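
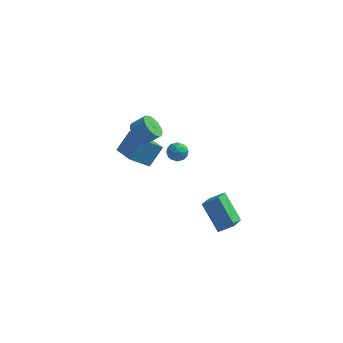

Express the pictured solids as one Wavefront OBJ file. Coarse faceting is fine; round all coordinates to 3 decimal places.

v -4.848 2.948 -1.521
v -4.285 3.834 -0.423
v -3.859 3.65 -2.595
v -3.296 4.536 -1.496
v -3.784 1.904 -1.224
v -3.221 2.79 -0.125
v -2.795 2.606 -2.297
v -2.232 3.492 -1.199
v -1.023 0.234 1.586
v -0.733 0.559 2.071
v -0.287 -0.519 1.649
v 0.003 -0.194 2.134
v -0.579 -0.473 2.23
v -1.034 -0.007 2.191
v 0.014 0.047 1.529
v -0.441 0.513 1.49
v -0.092 0.443 2.036
v -0.458 0.122 2.469
v -0.562 -0.082 1.251
v -0.928 -0.403 1.684
v -0.943 0.463 1.823
v -0.077 -0.423 1.897
v -0.419 -0.586 1.954
v -0.249 -0.396 2.239
v -1.119 0.13 1.893
v -0.949 0.321 2.179
v -0.858 -0.286 2.272
v -0.071 -0.281 1.541
v 0.099 -0.09 1.827
v -0.771 0.436 1.481
v -0.601 0.626 1.766
v -0.162 0.326 1.448
v -0.395 0.585 2.088
v 0.037 0.143 2.125
v 0.043 0.285 1.769
v -0.224 0.558 1.746
v -0.611 0.396 2.342
v -0.178 -0.046 2.379
v -0.52 -0.21 2.436
v -0.787 0.064 2.413
v -0.234 0.328 2.322
v -0.842 0.086 1.341
v -0.409 -0.356 1.378
v -0.233 -0.024 1.307
v -0.5 0.25 1.284
v -1.057 -0.103 1.595
v -0.625 -0.545 1.632
v -0.796 -0.518 1.974
v -1.063 -0.245 1.951
v -0.786 -0.288 1.398
v 2.905 -3.212 -0.969
v 2.879 -4.721 -0.025
v 1.814 -2.347 0.382
v 1.788 -3.856 1.326
v 3.732 -2.924 -0.486
v 3.706 -4.433 0.458
v 2.641 -2.059 0.865
v 2.615 -3.568 1.809
v -2.804 0.506 2.557
v -2.267 0.306 1.999
v -1.519 0.514 2.645
v -2.056 0.714 3.203
v -2.323 0.68 1.943
v -1.574 0.888 2.588
v -2.488 1.015 2.027
v -1.74 1.223 2.673
v -2.726 1.233 2.233
v -1.978 1.441 2.878
v -2.982 1.285 2.513
v -2.234 1.493 3.158
v -3.198 1.158 2.803
v -2.449 1.366 3.449
v -3.323 0.882 3.037
v -2.574 1.09 3.683
v -3.329 0.519 3.161
v -2.58 0.727 3.807
v -3.215 0.154 3.147
v -2.466 0.362 3.792
v -3.007 -0.131 2.997
v -2.258 0.077 3.643
v -2.752 -0.269 2.747
v -2.004 -0.061 3.393
v -2.51 -0.231 2.453
v -1.761 -0.023 3.099
v -2.335 -0.023 2.184
v -1.586 0.185 2.829
f 2 4 1
f 5 2 1
f 1 4 3
f 3 5 1
f 2 8 4
f 6 2 5
f 6 8 2
f 4 8 3
f 7 5 3
f 3 8 7
f 7 6 5
f 8 6 7
f 9 46 25
f 46 20 49
f 25 49 14
f 46 49 25
f 9 25 21
f 25 14 26
f 21 26 10
f 25 26 21
f 9 21 30
f 21 10 31
f 30 31 16
f 21 31 30
f 9 30 42
f 30 16 45
f 42 45 19
f 30 45 42
f 9 42 46
f 42 19 50
f 46 50 20
f 42 50 46
f 10 26 37
f 26 14 40
f 37 40 18
f 26 40 37
f 14 49 27
f 49 20 48
f 27 48 13
f 49 48 27
f 20 50 47
f 50 19 43
f 47 43 11
f 50 43 47
f 19 45 44
f 45 16 32
f 44 32 15
f 45 32 44
f 16 31 36
f 31 10 33
f 36 33 17
f 31 33 36
f 12 38 24
f 38 18 39
f 24 39 13
f 38 39 24
f 12 24 22
f 24 13 23
f 22 23 11
f 24 23 22
f 12 22 29
f 22 11 28
f 29 28 15
f 22 28 29
f 12 29 34
f 29 15 35
f 34 35 17
f 29 35 34
f 12 34 38
f 34 17 41
f 38 41 18
f 34 41 38
f 13 39 27
f 39 18 40
f 27 40 14
f 39 40 27
f 11 23 47
f 23 13 48
f 47 48 20
f 23 48 47
f 15 28 44
f 28 11 43
f 44 43 19
f 28 43 44
f 17 35 36
f 35 15 32
f 36 32 16
f 35 32 36
f 18 41 37
f 41 17 33
f 37 33 10
f 41 33 37
f 52 54 51
f 55 52 51
f 51 54 53
f 53 55 51
f 52 58 54
f 56 52 55
f 56 58 52
f 54 58 53
f 57 55 53
f 53 58 57
f 57 56 55
f 58 56 57
f 60 59 63
f 60 63 61
f 61 63 64
f 61 64 62
f 63 59 65
f 63 65 64
f 64 65 66
f 64 66 62
f 65 59 67
f 65 67 66
f 66 67 68
f 66 68 62
f 67 59 69
f 67 69 68
f 68 69 70
f 68 70 62
f 69 59 71
f 69 71 70
f 70 71 72
f 70 72 62
f 71 59 73
f 71 73 72
f 72 73 74
f 72 74 62
f 73 59 75
f 73 75 74
f 74 75 76
f 74 76 62
f 75 59 77
f 75 77 76
f 76 77 78
f 76 78 62
f 77 59 79
f 77 79 78
f 78 79 80
f 78 80 62
f 79 59 81
f 79 81 80
f 80 81 82
f 80 82 62
f 81 59 83
f 81 83 82
f 82 83 84
f 82 84 62
f 83 59 85
f 83 85 84
f 84 85 86
f 84 86 62
f 85 59 60
f 85 60 86
f 86 60 61
f 86 61 62



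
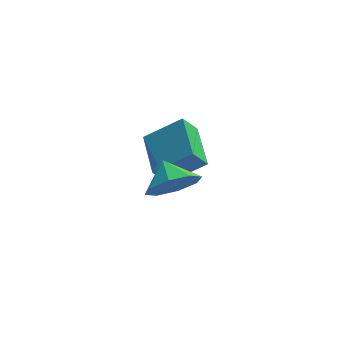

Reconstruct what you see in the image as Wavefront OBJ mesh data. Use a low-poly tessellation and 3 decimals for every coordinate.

v -3.033 0.604 -4.137
v -3.558 0.346 -3.389
v -3.344 2.49 -3.703
v -3.869 2.232 -2.955
v -1.651 0.608 -3.165
v -2.176 0.35 -2.417
v -1.962 2.494 -2.731
v -2.487 2.236 -1.983
v -2.885 -2.558 -1.717
v -1.95 -2.407 -1.394
v -3.235 -1.702 -1.103
v -2.107 -2.013 -2.032
v -2.719 -1.938 -2.485
v -3.428 -2.226 -2.488
v -3.819 -2.708 -2.04
v -3.662 -3.102 -1.403
v -3.05 -3.177 -0.95
v -2.341 -2.889 -0.946
f 2 4 1
f 5 2 1
f 1 4 3
f 3 5 1
f 2 8 4
f 6 2 5
f 6 8 2
f 4 8 3
f 7 5 3
f 3 8 7
f 7 6 5
f 8 6 7
f 10 9 12
f 10 12 11
f 12 9 13
f 12 13 11
f 13 9 14
f 13 14 11
f 14 9 15
f 14 15 11
f 15 9 16
f 15 16 11
f 16 9 17
f 16 17 11
f 17 9 18
f 17 18 11
f 18 9 10
f 18 10 11



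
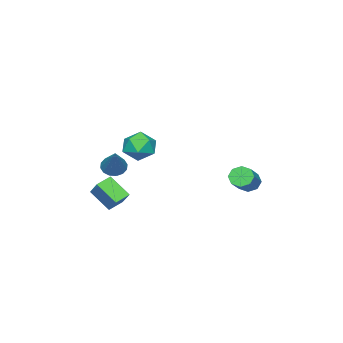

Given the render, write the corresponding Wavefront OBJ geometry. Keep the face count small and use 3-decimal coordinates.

v 1.655 -2.006 -1.746
v 2.247 -1.123 -0.804
v 1.587 -0.891 -2.748
v 2.179 -0.008 -1.806
v 2.481 -2.232 -2.054
v 3.073 -1.349 -1.112
v 2.413 -1.117 -3.056
v 3.005 -0.234 -2.114
v -0.068 -0.43 0.204
v 0.494 0.307 0.549
v 0.646 -1.447 1.211
v 1.208 -0.71 1.556
v 0.238 -0.723 1.746
v -0.203 -0.094 1.124
v 1.343 -1.046 0.636
v 0.902 -0.417 0.014
v 1.366 -0.074 0.817
v 0.683 0.125 1.502
v 0.457 -1.265 0.258
v -0.226 -1.066 0.943
v -4.606 2.627 -2.604
v -4.268 2.812 -3.177
v -2.916 3.217 -2.248
v -3.254 3.033 -1.676
v -4.536 3.213 -2.962
v -3.184 3.619 -2.034
v -4.845 3.271 -2.538
v -3.493 3.677 -1.609
v -5.014 2.952 -2.152
v -3.661 3.358 -1.224
v -4.944 2.443 -2.032
v -3.592 2.848 -1.103
v -4.676 2.041 -2.246
v -3.324 2.447 -1.318
v -4.367 1.983 -2.671
v -3.015 2.389 -1.742
v -4.199 2.302 -3.056
v -2.846 2.708 -2.128
v 2.299 -0.866 -0.005
v 2.783 -1.338 -0.074
v 3.441 0.086 1.465
v 2.868 -1.086 -0.304
v 2.801 -0.775 -0.454
v 2.599 -0.487 -0.483
v 2.317 -0.302 -0.384
v 2.03 -0.267 -0.183
v 1.815 -0.393 0.065
v 1.73 -0.645 0.295
v 1.797 -0.957 0.445
v 1.998 -1.244 0.474
v 2.28 -1.43 0.375
v 2.568 -1.464 0.174
f 2 4 1
f 5 2 1
f 1 4 3
f 3 5 1
f 2 8 4
f 6 2 5
f 6 8 2
f 4 8 3
f 7 5 3
f 3 8 7
f 7 6 5
f 8 6 7
f 9 20 14
f 9 14 10
f 9 10 16
f 9 16 19
f 9 19 20
f 10 14 18
f 14 20 13
f 20 19 11
f 19 16 15
f 16 10 17
f 12 18 13
f 12 13 11
f 12 11 15
f 12 15 17
f 12 17 18
f 13 18 14
f 11 13 20
f 15 11 19
f 17 15 16
f 18 17 10
f 22 21 25
f 22 25 23
f 23 25 26
f 23 26 24
f 25 21 27
f 25 27 26
f 26 27 28
f 26 28 24
f 27 21 29
f 27 29 28
f 28 29 30
f 28 30 24
f 29 21 31
f 29 31 30
f 30 31 32
f 30 32 24
f 31 21 33
f 31 33 32
f 32 33 34
f 32 34 24
f 33 21 35
f 33 35 34
f 34 35 36
f 34 36 24
f 35 21 37
f 35 37 36
f 36 37 38
f 36 38 24
f 37 21 22
f 37 22 38
f 38 22 23
f 38 23 24
f 40 39 42
f 40 42 41
f 42 39 43
f 42 43 41
f 43 39 44
f 43 44 41
f 44 39 45
f 44 45 41
f 45 39 46
f 45 46 41
f 46 39 47
f 46 47 41
f 47 39 48
f 47 48 41
f 48 39 49
f 48 49 41
f 49 39 50
f 49 50 41
f 50 39 51
f 50 51 41
f 51 39 52
f 51 52 41
f 52 39 40
f 52 40 41



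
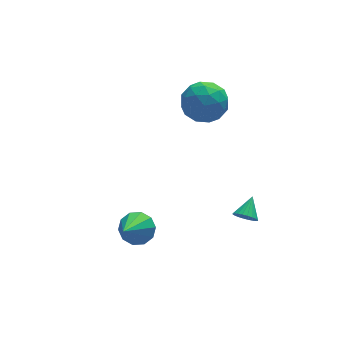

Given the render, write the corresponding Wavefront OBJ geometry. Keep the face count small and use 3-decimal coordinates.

v -2.784 -2.302 -1.24
v -2.463 -1.89 -0.66
v -3.696 -3.418 0.06
v -2.883 -1.682 -0.776
v -3.265 -1.711 -1.069
v -3.463 -1.966 -1.427
v -3.402 -2.349 -1.713
v -3.105 -2.714 -1.819
v -2.686 -2.922 -1.703
v -2.304 -2.892 -1.41
v -2.106 -2.638 -1.052
v -2.167 -2.255 -0.766
v 1.42 2.129 3.023
v 1.936 2.417 2.128
v 0.904 0.663 2.252
v 1.42 0.951 1.357
v 1.976 0.686 2.236
v 2.295 1.592 2.712
v 0.545 1.488 1.668
v 0.864 2.394 2.144
v 1.396 2.021 1.291
v 2.28 1.525 1.641
v 0.56 1.555 2.739
v 1.444 1.059 3.089
v 1.724 2.402 2.643
v 1.116 0.678 1.737
v 1.443 0.522 2.253
v 1.747 0.692 1.727
v 1.934 1.917 2.986
v 2.238 2.087 2.46
v 2.261 1.069 2.523
v 0.602 0.993 1.92
v 0.906 1.163 1.394
v 1.093 2.388 2.653
v 1.397 2.558 2.127
v 0.579 2.011 1.857
v 1.709 2.338 1.625
v 1.406 1.476 1.172
v 0.891 1.792 1.355
v 1.079 2.325 1.635
v 2.229 2.047 1.831
v 1.925 1.185 1.378
v 2.252 1.029 1.894
v 2.44 1.562 2.174
v 1.911 1.814 1.339
v 0.915 1.895 3.002
v 0.611 1.033 2.549
v 0.4 1.518 2.206
v 0.588 2.051 2.486
v 1.434 1.604 3.208
v 1.131 0.742 2.755
v 1.761 0.755 2.745
v 1.949 1.288 3.025
v 0.929 1.266 3.041
v 1.237 -3.78 -0.367
v 1.524 -4.179 -0.167
v 1.783 -3.12 0.167
v 1.633 -4.132 -0.336
v 1.681 -4.031 -0.511
v 1.662 -3.893 -0.663
v 1.579 -3.737 -0.77
v 1.443 -3.588 -0.816
v 1.276 -3.468 -0.793
v 1.103 -3.396 -0.706
v 0.95 -3.382 -0.567
v 0.842 -3.429 -0.398
v 0.793 -3.53 -0.224
v 0.812 -3.668 -0.071
v 0.896 -3.824 0.036
v 1.031 -3.973 0.082
v 1.198 -4.093 0.059
v 1.371 -4.165 -0.028
f 2 1 4
f 2 4 3
f 4 1 5
f 4 5 3
f 5 1 6
f 5 6 3
f 6 1 7
f 6 7 3
f 7 1 8
f 7 8 3
f 8 1 9
f 8 9 3
f 9 1 10
f 9 10 3
f 10 1 11
f 10 11 3
f 11 1 12
f 11 12 3
f 12 1 2
f 12 2 3
f 13 50 29
f 50 24 53
f 29 53 18
f 50 53 29
f 13 29 25
f 29 18 30
f 25 30 14
f 29 30 25
f 13 25 34
f 25 14 35
f 34 35 20
f 25 35 34
f 13 34 46
f 34 20 49
f 46 49 23
f 34 49 46
f 13 46 50
f 46 23 54
f 50 54 24
f 46 54 50
f 14 30 41
f 30 18 44
f 41 44 22
f 30 44 41
f 18 53 31
f 53 24 52
f 31 52 17
f 53 52 31
f 24 54 51
f 54 23 47
f 51 47 15
f 54 47 51
f 23 49 48
f 49 20 36
f 48 36 19
f 49 36 48
f 20 35 40
f 35 14 37
f 40 37 21
f 35 37 40
f 16 42 28
f 42 22 43
f 28 43 17
f 42 43 28
f 16 28 26
f 28 17 27
f 26 27 15
f 28 27 26
f 16 26 33
f 26 15 32
f 33 32 19
f 26 32 33
f 16 33 38
f 33 19 39
f 38 39 21
f 33 39 38
f 16 38 42
f 38 21 45
f 42 45 22
f 38 45 42
f 17 43 31
f 43 22 44
f 31 44 18
f 43 44 31
f 15 27 51
f 27 17 52
f 51 52 24
f 27 52 51
f 19 32 48
f 32 15 47
f 48 47 23
f 32 47 48
f 21 39 40
f 39 19 36
f 40 36 20
f 39 36 40
f 22 45 41
f 45 21 37
f 41 37 14
f 45 37 41
f 56 55 58
f 56 58 57
f 58 55 59
f 58 59 57
f 59 55 60
f 59 60 57
f 60 55 61
f 60 61 57
f 61 55 62
f 61 62 57
f 62 55 63
f 62 63 57
f 63 55 64
f 63 64 57
f 64 55 65
f 64 65 57
f 65 55 66
f 65 66 57
f 66 55 67
f 66 67 57
f 67 55 68
f 67 68 57
f 68 55 69
f 68 69 57
f 69 55 70
f 69 70 57
f 70 55 71
f 70 71 57
f 71 55 72
f 71 72 57
f 72 55 56
f 72 56 57



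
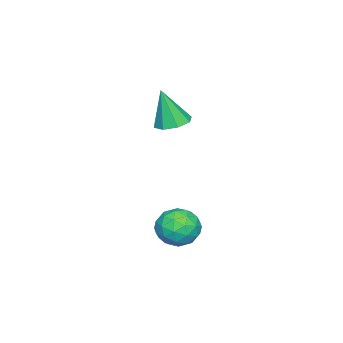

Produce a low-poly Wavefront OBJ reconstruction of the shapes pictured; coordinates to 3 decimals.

v -3.812 -1.371 1.4
v -2.938 -1.425 1.311
v -3.648 -1.869 3.32
v -3.141 -0.808 1.489
v -3.737 -0.521 1.614
v -4.377 -0.732 1.614
v -4.686 -1.317 1.489
v -4.483 -1.934 1.311
v -3.887 -2.221 1.186
v -3.247 -2.011 1.186
v -0.53 1.053 -3.598
v 0.457 1.321 -3.311
v -0.597 -0.081 -2.309
v 0.39 0.187 -2.022
v -0.406 0.877 -1.893
v -0.365 1.578 -2.689
v 0.225 -0.338 -2.931
v 0.266 0.363 -3.727
v 0.923 0.461 -2.899
v 0.533 1.212 -2.258
v -0.673 0.028 -3.362
v -1.063 0.779 -2.721
v -0.031 1.287 -3.568
v -0.109 -0.047 -2.052
v -0.577 0.359 -1.976
v 0.003 0.517 -1.808
v -0.514 1.438 -3.202
v 0.066 1.595 -3.034
v -0.441 1.335 -2.2
v -0.206 -0.355 -2.586
v 0.374 -0.198 -2.418
v -0.143 0.723 -3.812
v 0.437 0.881 -3.644
v 0.301 -0.095 -3.42
v 0.823 0.939 -3.157
v 0.785 0.272 -2.399
v 0.687 -0.037 -2.933
v 0.711 0.375 -3.401
v 0.594 1.38 -2.78
v 0.555 0.713 -2.022
v 0.087 1.119 -1.946
v 0.111 1.532 -2.415
v 0.869 0.875 -2.538
v -0.695 0.527 -3.598
v -0.734 -0.14 -2.84
v -0.251 -0.292 -3.205
v -0.227 0.121 -3.674
v -0.925 0.968 -3.221
v -0.963 0.301 -2.463
v -0.851 0.865 -2.219
v -0.827 1.277 -2.687
v -1.009 0.365 -3.082
f 2 1 4
f 2 4 3
f 4 1 5
f 4 5 3
f 5 1 6
f 5 6 3
f 6 1 7
f 6 7 3
f 7 1 8
f 7 8 3
f 8 1 9
f 8 9 3
f 9 1 10
f 9 10 3
f 10 1 2
f 10 2 3
f 11 48 27
f 48 22 51
f 27 51 16
f 48 51 27
f 11 27 23
f 27 16 28
f 23 28 12
f 27 28 23
f 11 23 32
f 23 12 33
f 32 33 18
f 23 33 32
f 11 32 44
f 32 18 47
f 44 47 21
f 32 47 44
f 11 44 48
f 44 21 52
f 48 52 22
f 44 52 48
f 12 28 39
f 28 16 42
f 39 42 20
f 28 42 39
f 16 51 29
f 51 22 50
f 29 50 15
f 51 50 29
f 22 52 49
f 52 21 45
f 49 45 13
f 52 45 49
f 21 47 46
f 47 18 34
f 46 34 17
f 47 34 46
f 18 33 38
f 33 12 35
f 38 35 19
f 33 35 38
f 14 40 26
f 40 20 41
f 26 41 15
f 40 41 26
f 14 26 24
f 26 15 25
f 24 25 13
f 26 25 24
f 14 24 31
f 24 13 30
f 31 30 17
f 24 30 31
f 14 31 36
f 31 17 37
f 36 37 19
f 31 37 36
f 14 36 40
f 36 19 43
f 40 43 20
f 36 43 40
f 15 41 29
f 41 20 42
f 29 42 16
f 41 42 29
f 13 25 49
f 25 15 50
f 49 50 22
f 25 50 49
f 17 30 46
f 30 13 45
f 46 45 21
f 30 45 46
f 19 37 38
f 37 17 34
f 38 34 18
f 37 34 38
f 20 43 39
f 43 19 35
f 39 35 12
f 43 35 39



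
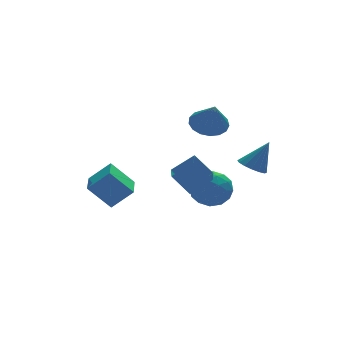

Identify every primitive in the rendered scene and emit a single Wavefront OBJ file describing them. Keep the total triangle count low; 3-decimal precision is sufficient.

v -4.746 2.228 -0.931
v -3.765 1.908 0.015
v -4.12 3.715 -1.077
v -3.139 3.395 -0.131
v -3.781 1.705 -2.109
v -2.8 1.385 -1.163
v -3.155 3.192 -2.255
v -2.174 2.872 -1.309
v 1.9 3.56 1.551
v 2.499 2.878 1.182
v 1.84 2.74 2.969
v 2.791 3.191 1.375
v 2.878 3.588 1.608
v 2.741 3.979 1.829
v 2.412 4.274 1.985
v 1.965 4.406 2.042
v 1.504 4.343 1.987
v 1.133 4.102 1.831
v 0.938 3.736 1.611
v 0.963 3.33 1.378
v 1.203 2.977 1.184
v 1.603 2.757 1.074
v 2.071 2.722 1.073
v 0.781 0.331 -1.681
v 1.384 -0.277 -1.036
v -0.604 0.017 -0.684
v -0.001 -0.591 -0.039
v 0.15 0.47 -0.071
v 1.006 0.664 -0.687
v -0.226 -0.924 -1.033
v 0.63 -0.73 -1.649
v 0.761 -1.053 -0.635
v 0.994 -0.191 -0.04
v -0.214 -0.069 -1.68
v 0.019 0.793 -1.085
v 1.204 0.055 -1.446
v -0.424 -0.315 -0.274
v -0.335 0.309 -0.293
v 0.019 -0.049 0.087
v 0.982 0.608 -1.241
v 1.336 0.25 -0.861
v 0.611 0.689 -0.294
v -0.556 -0.51 -0.859
v -0.202 -0.868 -0.479
v 0.761 -0.211 -1.807
v 1.115 -0.569 -1.427
v 0.169 -0.949 -1.426
v 1.193 -0.759 -0.831
v 0.378 -0.944 -0.245
v 0.246 -1.139 -0.83
v 0.749 -1.025 -1.192
v 1.329 -0.252 -0.481
v 0.515 -0.437 0.105
v 0.604 0.187 0.086
v 1.107 0.301 -0.276
v 0.963 -0.709 -0.246
v 0.265 0.177 -1.825
v -0.549 -0.008 -1.239
v -0.327 -0.561 -1.444
v 0.176 -0.447 -1.806
v 0.402 0.684 -1.475
v -0.413 0.499 -0.889
v 0.031 0.765 -0.528
v 0.534 0.879 -0.89
v -0.183 0.449 -1.474
v 1.696 -1.634 0.984
v 2.255 -1.279 0.654
v 2.524 -1.646 2.376
v 2.029 -1.002 0.791
v 1.714 -0.894 0.98
v 1.393 -0.984 1.17
v 1.154 -1.249 1.31
v 1.06 -1.616 1.362
v 1.136 -1.989 1.314
v 1.362 -2.266 1.177
v 1.678 -2.374 0.988
v 1.998 -2.283 0.798
v 2.237 -2.019 0.658
v 2.331 -1.651 0.606
v -1.242 -1.451 -0.258
v -1.802 -2.713 0.833
v -1.742 -0.547 0.531
v -2.302 -1.809 1.622
v -0.098 -1.391 0.398
v -0.658 -2.653 1.489
v -0.598 -0.487 1.187
v -1.158 -1.749 2.278
f 2 4 1
f 5 2 1
f 1 4 3
f 3 5 1
f 2 8 4
f 6 2 5
f 6 8 2
f 4 8 3
f 7 5 3
f 3 8 7
f 7 6 5
f 8 6 7
f 10 9 12
f 10 12 11
f 12 9 13
f 12 13 11
f 13 9 14
f 13 14 11
f 14 9 15
f 14 15 11
f 15 9 16
f 15 16 11
f 16 9 17
f 16 17 11
f 17 9 18
f 17 18 11
f 18 9 19
f 18 19 11
f 19 9 20
f 19 20 11
f 20 9 21
f 20 21 11
f 21 9 22
f 21 22 11
f 22 9 23
f 22 23 11
f 23 9 10
f 23 10 11
f 24 61 40
f 61 35 64
f 40 64 29
f 61 64 40
f 24 40 36
f 40 29 41
f 36 41 25
f 40 41 36
f 24 36 45
f 36 25 46
f 45 46 31
f 36 46 45
f 24 45 57
f 45 31 60
f 57 60 34
f 45 60 57
f 24 57 61
f 57 34 65
f 61 65 35
f 57 65 61
f 25 41 52
f 41 29 55
f 52 55 33
f 41 55 52
f 29 64 42
f 64 35 63
f 42 63 28
f 64 63 42
f 35 65 62
f 65 34 58
f 62 58 26
f 65 58 62
f 34 60 59
f 60 31 47
f 59 47 30
f 60 47 59
f 31 46 51
f 46 25 48
f 51 48 32
f 46 48 51
f 27 53 39
f 53 33 54
f 39 54 28
f 53 54 39
f 27 39 37
f 39 28 38
f 37 38 26
f 39 38 37
f 27 37 44
f 37 26 43
f 44 43 30
f 37 43 44
f 27 44 49
f 44 30 50
f 49 50 32
f 44 50 49
f 27 49 53
f 49 32 56
f 53 56 33
f 49 56 53
f 28 54 42
f 54 33 55
f 42 55 29
f 54 55 42
f 26 38 62
f 38 28 63
f 62 63 35
f 38 63 62
f 30 43 59
f 43 26 58
f 59 58 34
f 43 58 59
f 32 50 51
f 50 30 47
f 51 47 31
f 50 47 51
f 33 56 52
f 56 32 48
f 52 48 25
f 56 48 52
f 67 66 69
f 67 69 68
f 69 66 70
f 69 70 68
f 70 66 71
f 70 71 68
f 71 66 72
f 71 72 68
f 72 66 73
f 72 73 68
f 73 66 74
f 73 74 68
f 74 66 75
f 74 75 68
f 75 66 76
f 75 76 68
f 76 66 77
f 76 77 68
f 77 66 78
f 77 78 68
f 78 66 79
f 78 79 68
f 79 66 67
f 79 67 68
f 81 83 80
f 84 81 80
f 80 83 82
f 82 84 80
f 81 87 83
f 85 81 84
f 85 87 81
f 83 87 82
f 86 84 82
f 82 87 86
f 86 85 84
f 87 85 86



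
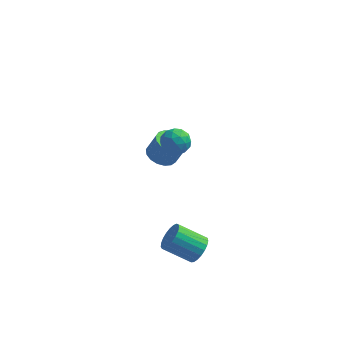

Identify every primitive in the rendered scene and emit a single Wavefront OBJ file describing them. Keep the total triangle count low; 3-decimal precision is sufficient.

v -1.534 3.944 -2.448
v -0.655 3.8 -2.832
v -0.067 3.832 -1.496
v -0.946 3.976 -1.112
v -0.699 4.262 -2.824
v -0.11 4.295 -1.488
v -0.934 4.652 -2.73
v -0.345 4.684 -1.394
v -1.306 4.879 -2.571
v -0.718 4.911 -1.235
v -1.731 4.892 -2.384
v -1.142 4.924 -1.048
v -2.111 4.687 -2.212
v -1.522 4.72 -0.876
v -2.358 4.313 -2.094
v -1.77 4.345 -0.758
v -2.417 3.854 -2.056
v -1.829 3.886 -0.721
v -2.274 3.415 -2.109
v -1.685 3.448 -0.773
v -1.961 3.098 -2.239
v -1.372 3.13 -0.904
v -1.55 2.974 -2.417
v -0.962 3.007 -1.082
v -1.136 3.073 -2.602
v -0.547 3.105 -1.267
v -0.813 3.371 -2.752
v -0.224 3.403 -1.416
v 2.174 -2.79 -4.025
v 2.54 -2.278 -3.381
v 0.952 -2.438 -2.351
v 0.586 -2.95 -2.995
v 2.374 -2.023 -3.598
v 0.785 -2.183 -2.568
v 2.173 -1.9 -3.889
v 0.584 -2.06 -2.859
v 1.972 -1.931 -4.204
v 0.383 -2.091 -3.174
v 1.806 -2.111 -4.487
v 0.218 -2.271 -3.457
v 1.704 -2.408 -4.691
v 0.116 -2.568 -3.661
v 1.683 -2.771 -4.779
v 0.095 -2.931 -3.749
v 1.747 -3.137 -4.737
v 0.159 -3.297 -3.707
v 1.885 -3.444 -4.572
v 0.297 -3.604 -3.542
v 2.073 -3.637 -4.312
v 0.485 -3.797 -3.282
v 2.278 -3.684 -4.003
v 0.69 -3.844 -2.973
v 2.466 -3.576 -3.697
v 0.877 -3.736 -2.668
v 2.603 -3.332 -3.449
v 1.014 -3.492 -2.419
v 2.665 -2.995 -3.299
v 1.077 -3.155 -2.269
v 2.643 -2.622 -3.275
v 1.055 -2.782 -2.245
v 0.012 -0.399 3.612
v 0.902 -0.382 3.771
v 0.058 -1.858 3.509
v 0.948 -1.841 3.668
v 0.367 -1.626 4.326
v 0.338 -0.724 4.39
v 0.622 -1.516 2.89
v 0.593 -0.614 2.954
v 1.279 -1.072 3.325
v 1.121 -1.14 4.213
v -0.161 -1.1 3.067
v -0.319 -1.168 3.955
v 0.453 -0.263 3.701
v 0.507 -1.977 3.579
v 0.166 -1.851 3.966
v 0.689 -1.841 4.06
v 0.122 -0.464 4.065
v 0.645 -0.454 4.158
v 0.33 -1.185 4.484
v 0.315 -1.786 3.122
v 0.838 -1.776 3.215
v 0.271 -0.399 3.22
v 0.794 -0.389 3.314
v 0.63 -1.055 2.796
v 1.197 -0.658 3.532
v 1.225 -1.516 3.471
v 1.033 -1.325 3.014
v 1.016 -0.795 3.051
v 1.105 -0.698 4.054
v 1.132 -1.556 3.993
v 0.79 -1.429 4.38
v 0.774 -0.899 4.418
v 1.326 -1.104 3.791
v -0.172 -0.684 3.287
v -0.145 -1.542 3.226
v 0.186 -1.341 2.862
v 0.17 -0.811 2.9
v -0.265 -0.724 3.809
v -0.237 -1.582 3.748
v -0.056 -1.445 4.229
v -0.073 -0.915 4.266
v -0.366 -1.136 3.489
f 2 1 5
f 2 5 3
f 3 5 6
f 3 6 4
f 5 1 7
f 5 7 6
f 6 7 8
f 6 8 4
f 7 1 9
f 7 9 8
f 8 9 10
f 8 10 4
f 9 1 11
f 9 11 10
f 10 11 12
f 10 12 4
f 11 1 13
f 11 13 12
f 12 13 14
f 12 14 4
f 13 1 15
f 13 15 14
f 14 15 16
f 14 16 4
f 15 1 17
f 15 17 16
f 16 17 18
f 16 18 4
f 17 1 19
f 17 19 18
f 18 19 20
f 18 20 4
f 19 1 21
f 19 21 20
f 20 21 22
f 20 22 4
f 21 1 23
f 21 23 22
f 22 23 24
f 22 24 4
f 23 1 25
f 23 25 24
f 24 25 26
f 24 26 4
f 25 1 27
f 25 27 26
f 26 27 28
f 26 28 4
f 27 1 2
f 27 2 28
f 28 2 3
f 28 3 4
f 30 29 33
f 30 33 31
f 31 33 34
f 31 34 32
f 33 29 35
f 33 35 34
f 34 35 36
f 34 36 32
f 35 29 37
f 35 37 36
f 36 37 38
f 36 38 32
f 37 29 39
f 37 39 38
f 38 39 40
f 38 40 32
f 39 29 41
f 39 41 40
f 40 41 42
f 40 42 32
f 41 29 43
f 41 43 42
f 42 43 44
f 42 44 32
f 43 29 45
f 43 45 44
f 44 45 46
f 44 46 32
f 45 29 47
f 45 47 46
f 46 47 48
f 46 48 32
f 47 29 49
f 47 49 48
f 48 49 50
f 48 50 32
f 49 29 51
f 49 51 50
f 50 51 52
f 50 52 32
f 51 29 53
f 51 53 52
f 52 53 54
f 52 54 32
f 53 29 55
f 53 55 54
f 54 55 56
f 54 56 32
f 55 29 57
f 55 57 56
f 56 57 58
f 56 58 32
f 57 29 59
f 57 59 58
f 58 59 60
f 58 60 32
f 59 29 30
f 59 30 60
f 60 30 31
f 60 31 32
f 61 98 77
f 98 72 101
f 77 101 66
f 98 101 77
f 61 77 73
f 77 66 78
f 73 78 62
f 77 78 73
f 61 73 82
f 73 62 83
f 82 83 68
f 73 83 82
f 61 82 94
f 82 68 97
f 94 97 71
f 82 97 94
f 61 94 98
f 94 71 102
f 98 102 72
f 94 102 98
f 62 78 89
f 78 66 92
f 89 92 70
f 78 92 89
f 66 101 79
f 101 72 100
f 79 100 65
f 101 100 79
f 72 102 99
f 102 71 95
f 99 95 63
f 102 95 99
f 71 97 96
f 97 68 84
f 96 84 67
f 97 84 96
f 68 83 88
f 83 62 85
f 88 85 69
f 83 85 88
f 64 90 76
f 90 70 91
f 76 91 65
f 90 91 76
f 64 76 74
f 76 65 75
f 74 75 63
f 76 75 74
f 64 74 81
f 74 63 80
f 81 80 67
f 74 80 81
f 64 81 86
f 81 67 87
f 86 87 69
f 81 87 86
f 64 86 90
f 86 69 93
f 90 93 70
f 86 93 90
f 65 91 79
f 91 70 92
f 79 92 66
f 91 92 79
f 63 75 99
f 75 65 100
f 99 100 72
f 75 100 99
f 67 80 96
f 80 63 95
f 96 95 71
f 80 95 96
f 69 87 88
f 87 67 84
f 88 84 68
f 87 84 88
f 70 93 89
f 93 69 85
f 89 85 62
f 93 85 89



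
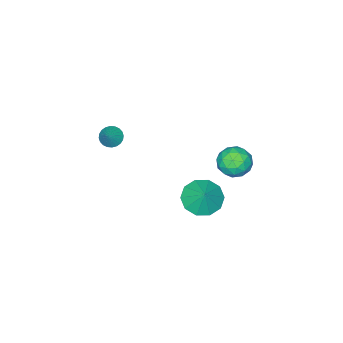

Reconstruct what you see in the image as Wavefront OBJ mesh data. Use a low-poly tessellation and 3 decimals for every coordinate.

v -0.807 3.244 1.324
v 0.045 3.343 1.005
v -1.005 2.077 0.435
v -0.153 2.176 0.116
v -0.29 1.901 0.978
v -0.168 2.623 1.527
v -0.792 2.797 -0.087
v -0.67 3.519 0.462
v 0.054 3.067 0.133
v 0.364 2.513 0.791
v -1.324 2.907 0.649
v -1.014 2.353 1.307
v -0.364 3.396 1.242
v -0.596 2.024 0.198
v -0.677 1.863 0.704
v -0.176 1.921 0.517
v -0.489 2.973 1.549
v 0.012 3.031 1.362
v -0.185 2.183 1.346
v -0.972 2.389 0.078
v -0.471 2.447 -0.109
v -0.784 3.499 0.923
v -0.283 3.557 0.736
v -0.775 3.237 0.094
v 0.142 3.292 0.542
v 0.026 2.605 0.02
v -0.35 2.971 -0.1
v -0.278 3.395 0.223
v 0.325 2.966 0.929
v 0.208 2.28 0.407
v 0.128 2.119 0.914
v 0.2 2.543 1.236
v 0.33 2.804 0.417
v -1.168 3.14 1.033
v -1.285 2.454 0.511
v -1.16 2.877 0.204
v -1.088 3.301 0.526
v -0.986 2.815 1.42
v -1.102 2.128 0.898
v -0.682 2.025 1.217
v -0.61 2.449 1.54
v -1.29 2.616 1.023
v 1.221 -3.883 -0.517
v 1.633 -3.728 -0.954
v 1.959 -3.497 0.317
v 1.505 -3.524 -0.935
v 1.333 -3.374 -0.853
v 1.145 -3.302 -0.719
v 0.968 -3.318 -0.555
v 0.829 -3.421 -0.385
v 0.75 -3.593 -0.236
v 0.743 -3.81 -0.129
v 0.808 -4.038 -0.081
v 0.937 -4.243 -0.1
v 1.108 -4.392 -0.182
v 1.296 -4.464 -0.316
v 1.473 -4.448 -0.48
v 1.612 -4.346 -0.65
v 1.691 -4.173 -0.799
v 1.698 -3.956 -0.906
v -0.547 0.593 -3.515
v 0.258 0.964 -4.114
v -0.093 1.207 -2.525
v -0.242 1.395 -4.153
v -0.858 1.52 -3.948
v -1.355 1.291 -3.578
v -1.544 0.795 -3.183
v -1.352 0.222 -2.915
v -0.852 -0.21 -2.876
v -0.236 -0.335 -3.081
v 0.261 -0.105 -3.452
v 0.45 0.39 -3.846
f 1 38 17
f 38 12 41
f 17 41 6
f 38 41 17
f 1 17 13
f 17 6 18
f 13 18 2
f 17 18 13
f 1 13 22
f 13 2 23
f 22 23 8
f 13 23 22
f 1 22 34
f 22 8 37
f 34 37 11
f 22 37 34
f 1 34 38
f 34 11 42
f 38 42 12
f 34 42 38
f 2 18 29
f 18 6 32
f 29 32 10
f 18 32 29
f 6 41 19
f 41 12 40
f 19 40 5
f 41 40 19
f 12 42 39
f 42 11 35
f 39 35 3
f 42 35 39
f 11 37 36
f 37 8 24
f 36 24 7
f 37 24 36
f 8 23 28
f 23 2 25
f 28 25 9
f 23 25 28
f 4 30 16
f 30 10 31
f 16 31 5
f 30 31 16
f 4 16 14
f 16 5 15
f 14 15 3
f 16 15 14
f 4 14 21
f 14 3 20
f 21 20 7
f 14 20 21
f 4 21 26
f 21 7 27
f 26 27 9
f 21 27 26
f 4 26 30
f 26 9 33
f 30 33 10
f 26 33 30
f 5 31 19
f 31 10 32
f 19 32 6
f 31 32 19
f 3 15 39
f 15 5 40
f 39 40 12
f 15 40 39
f 7 20 36
f 20 3 35
f 36 35 11
f 20 35 36
f 9 27 28
f 27 7 24
f 28 24 8
f 27 24 28
f 10 33 29
f 33 9 25
f 29 25 2
f 33 25 29
f 44 43 46
f 44 46 45
f 46 43 47
f 46 47 45
f 47 43 48
f 47 48 45
f 48 43 49
f 48 49 45
f 49 43 50
f 49 50 45
f 50 43 51
f 50 51 45
f 51 43 52
f 51 52 45
f 52 43 53
f 52 53 45
f 53 43 54
f 53 54 45
f 54 43 55
f 54 55 45
f 55 43 56
f 55 56 45
f 56 43 57
f 56 57 45
f 57 43 58
f 57 58 45
f 58 43 59
f 58 59 45
f 59 43 60
f 59 60 45
f 60 43 44
f 60 44 45
f 62 61 64
f 62 64 63
f 64 61 65
f 64 65 63
f 65 61 66
f 65 66 63
f 66 61 67
f 66 67 63
f 67 61 68
f 67 68 63
f 68 61 69
f 68 69 63
f 69 61 70
f 69 70 63
f 70 61 71
f 70 71 63
f 71 61 72
f 71 72 63
f 72 61 62
f 72 62 63



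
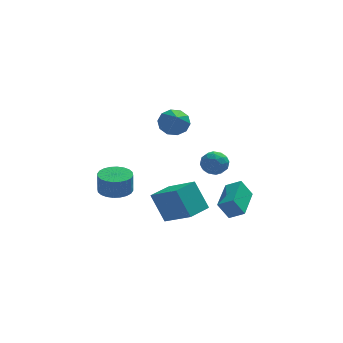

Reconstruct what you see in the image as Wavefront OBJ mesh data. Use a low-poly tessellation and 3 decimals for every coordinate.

v -3.872 2.681 -2.66
v -3.061 2.148 -2.68
v -3.057 2.107 -1.441
v -3.868 2.639 -1.42
v -2.919 2.499 -2.669
v -2.915 2.458 -1.43
v -2.922 2.877 -2.656
v -2.918 2.836 -1.417
v -3.07 3.226 -2.644
v -3.066 3.184 -1.405
v -3.339 3.491 -2.634
v -3.335 3.45 -1.395
v -3.69 3.633 -2.629
v -3.686 3.592 -1.389
v -4.069 3.63 -2.627
v -4.065 3.589 -1.388
v -4.417 3.482 -2.631
v -4.413 3.441 -1.392
v -4.683 3.213 -2.639
v -4.679 3.172 -1.4
v -4.825 2.862 -2.65
v -4.821 2.821 -1.411
v -4.822 2.484 -2.663
v -4.818 2.443 -1.424
v -4.674 2.136 -2.675
v -4.67 2.094 -1.436
v -4.405 1.87 -2.685
v -4.401 1.829 -1.446
v -4.054 1.728 -2.691
v -4.05 1.687 -1.451
v -3.675 1.731 -2.692
v -3.671 1.69 -1.453
v -3.327 1.879 -2.688
v -3.323 1.838 -1.449
v 1.362 0.255 -2.682
v 2.159 -0.1 -2.172
v 2.06 2.216 -2.404
v 2.856 1.861 -1.895
v 1.984 0.179 -3.705
v 2.78 -0.176 -3.196
v 2.681 2.14 -3.428
v 3.478 1.785 -2.918
v -1.259 2.101 -4.98
v -1.954 2.83 -3.322
v -0.157 3.148 -4.979
v -0.853 3.877 -3.321
v 0.013 0.763 -3.859
v -0.683 1.492 -2.201
v 1.114 1.81 -3.858
v 0.419 2.539 -2.2
v -0.743 2.157 2.701
v 0.124 2.06 2.588
v -0.757 0.563 3.959
v 0.046 2.394 3.01
v -0.334 2.637 3.314
v -0.87 2.697 3.384
v -1.358 2.55 3.193
v -1.611 2.253 2.814
v -1.532 1.92 2.392
v -1.153 1.676 2.088
v -0.617 1.617 2.018
v -0.129 1.763 2.209
v 0.783 1.039 0.565
v 1.602 1.068 0.598
v 0.838 -0.268 0.342
v 1.657 -0.239 0.375
v 1.214 -0.116 1.055
v 1.18 0.691 1.192
v 1.26 0.109 -0.252
v 1.226 0.916 -0.115
v 1.897 0.493 0.093
v 1.868 0.354 0.901
v 0.572 0.446 0.039
v 0.543 0.307 0.847
v 1.188 1.168 0.601
v 1.252 -0.368 0.339
v 0.992 -0.296 0.738
v 1.473 -0.279 0.758
v 0.94 0.947 0.95
v 1.421 0.964 0.97
v 1.193 0.268 1.238
v 1.019 -0.164 -0.03
v 1.5 -0.147 -0.01
v 0.967 1.079 0.182
v 1.448 1.096 0.202
v 1.247 0.532 -0.298
v 1.842 0.847 0.324
v 1.875 0.079 0.193
v 1.641 0.283 -0.176
v 1.621 0.758 -0.095
v 1.826 0.765 0.799
v 1.858 -0.003 0.668
v 1.598 0.069 1.067
v 1.578 0.544 1.148
v 1.999 0.427 0.502
v 0.582 0.803 0.272
v 0.614 0.035 0.141
v 0.862 0.256 -0.208
v 0.842 0.731 -0.127
v 0.565 0.721 0.747
v 0.598 -0.047 0.616
v 0.819 0.042 1.035
v 0.799 0.517 1.116
v 0.441 0.373 0.438
f 2 1 5
f 2 5 3
f 3 5 6
f 3 6 4
f 5 1 7
f 5 7 6
f 6 7 8
f 6 8 4
f 7 1 9
f 7 9 8
f 8 9 10
f 8 10 4
f 9 1 11
f 9 11 10
f 10 11 12
f 10 12 4
f 11 1 13
f 11 13 12
f 12 13 14
f 12 14 4
f 13 1 15
f 13 15 14
f 14 15 16
f 14 16 4
f 15 1 17
f 15 17 16
f 16 17 18
f 16 18 4
f 17 1 19
f 17 19 18
f 18 19 20
f 18 20 4
f 19 1 21
f 19 21 20
f 20 21 22
f 20 22 4
f 21 1 23
f 21 23 22
f 22 23 24
f 22 24 4
f 23 1 25
f 23 25 24
f 24 25 26
f 24 26 4
f 25 1 27
f 25 27 26
f 26 27 28
f 26 28 4
f 27 1 29
f 27 29 28
f 28 29 30
f 28 30 4
f 29 1 31
f 29 31 30
f 30 31 32
f 30 32 4
f 31 1 33
f 31 33 32
f 32 33 34
f 32 34 4
f 33 1 2
f 33 2 34
f 34 2 3
f 34 3 4
f 36 38 35
f 39 36 35
f 35 38 37
f 37 39 35
f 36 42 38
f 40 36 39
f 40 42 36
f 38 42 37
f 41 39 37
f 37 42 41
f 41 40 39
f 42 40 41
f 44 46 43
f 47 44 43
f 43 46 45
f 45 47 43
f 44 50 46
f 48 44 47
f 48 50 44
f 46 50 45
f 49 47 45
f 45 50 49
f 49 48 47
f 50 48 49
f 52 51 54
f 52 54 53
f 54 51 55
f 54 55 53
f 55 51 56
f 55 56 53
f 56 51 57
f 56 57 53
f 57 51 58
f 57 58 53
f 58 51 59
f 58 59 53
f 59 51 60
f 59 60 53
f 60 51 61
f 60 61 53
f 61 51 62
f 61 62 53
f 62 51 52
f 62 52 53
f 63 100 79
f 100 74 103
f 79 103 68
f 100 103 79
f 63 79 75
f 79 68 80
f 75 80 64
f 79 80 75
f 63 75 84
f 75 64 85
f 84 85 70
f 75 85 84
f 63 84 96
f 84 70 99
f 96 99 73
f 84 99 96
f 63 96 100
f 96 73 104
f 100 104 74
f 96 104 100
f 64 80 91
f 80 68 94
f 91 94 72
f 80 94 91
f 68 103 81
f 103 74 102
f 81 102 67
f 103 102 81
f 74 104 101
f 104 73 97
f 101 97 65
f 104 97 101
f 73 99 98
f 99 70 86
f 98 86 69
f 99 86 98
f 70 85 90
f 85 64 87
f 90 87 71
f 85 87 90
f 66 92 78
f 92 72 93
f 78 93 67
f 92 93 78
f 66 78 76
f 78 67 77
f 76 77 65
f 78 77 76
f 66 76 83
f 76 65 82
f 83 82 69
f 76 82 83
f 66 83 88
f 83 69 89
f 88 89 71
f 83 89 88
f 66 88 92
f 88 71 95
f 92 95 72
f 88 95 92
f 67 93 81
f 93 72 94
f 81 94 68
f 93 94 81
f 65 77 101
f 77 67 102
f 101 102 74
f 77 102 101
f 69 82 98
f 82 65 97
f 98 97 73
f 82 97 98
f 71 89 90
f 89 69 86
f 90 86 70
f 89 86 90
f 72 95 91
f 95 71 87
f 91 87 64
f 95 87 91



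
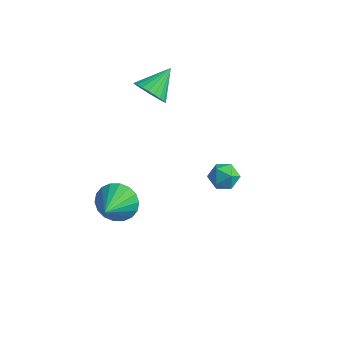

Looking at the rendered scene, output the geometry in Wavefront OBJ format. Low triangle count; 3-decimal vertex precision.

v -1.106 -2.744 -0.848
v -0.15 -2.571 -1.034
v -0.674 -4.196 0.028
v -0.215 -2.36 -0.653
v -0.457 -2.226 -0.31
v -0.828 -2.194 -0.074
v -1.253 -2.271 0.009
v -1.65 -2.442 -0.078
v -1.939 -2.672 -0.317
v -2.063 -2.917 -0.662
v -1.998 -3.128 -1.043
v -1.756 -3.263 -1.386
v -1.385 -3.294 -1.622
v -0.96 -3.217 -1.705
v -0.563 -3.047 -1.618
v -0.274 -2.816 -1.379
v -1.972 1.013 3.319
v -1.586 1.383 2.646
v -1.748 2.307 4.161
v -1.905 1.472 2.595
v -2.235 1.491 2.654
v -2.525 1.437 2.815
v -2.731 1.318 3.052
v -2.821 1.153 3.33
v -2.782 0.967 3.606
v -2.62 0.788 3.839
v -2.359 0.642 3.993
v -2.039 0.554 4.044
v -1.71 0.535 3.984
v -1.42 0.589 3.824
v -1.214 0.707 3.587
v -1.124 0.872 3.309
v -1.163 1.059 3.033
v -1.325 1.238 2.8
v 3.785 -1.467 3.736
v 4.267 -1.515 3.211
v 3.133 -2.265 3.209
v 3.615 -2.313 2.684
v 3.774 -2.554 3.339
v 4.177 -2.061 3.664
v 3.223 -1.719 2.756
v 3.626 -1.226 3.081
v 3.92 -1.671 2.605
v 4.261 -2.187 2.965
v 3.139 -1.593 3.455
v 3.48 -2.109 3.815
f 2 1 4
f 2 4 3
f 4 1 5
f 4 5 3
f 5 1 6
f 5 6 3
f 6 1 7
f 6 7 3
f 7 1 8
f 7 8 3
f 8 1 9
f 8 9 3
f 9 1 10
f 9 10 3
f 10 1 11
f 10 11 3
f 11 1 12
f 11 12 3
f 12 1 13
f 12 13 3
f 13 1 14
f 13 14 3
f 14 1 15
f 14 15 3
f 15 1 16
f 15 16 3
f 16 1 2
f 16 2 3
f 18 17 20
f 18 20 19
f 20 17 21
f 20 21 19
f 21 17 22
f 21 22 19
f 22 17 23
f 22 23 19
f 23 17 24
f 23 24 19
f 24 17 25
f 24 25 19
f 25 17 26
f 25 26 19
f 26 17 27
f 26 27 19
f 27 17 28
f 27 28 19
f 28 17 29
f 28 29 19
f 29 17 30
f 29 30 19
f 30 17 31
f 30 31 19
f 31 17 32
f 31 32 19
f 32 17 33
f 32 33 19
f 33 17 34
f 33 34 19
f 34 17 18
f 34 18 19
f 35 46 40
f 35 40 36
f 35 36 42
f 35 42 45
f 35 45 46
f 36 40 44
f 40 46 39
f 46 45 37
f 45 42 41
f 42 36 43
f 38 44 39
f 38 39 37
f 38 37 41
f 38 41 43
f 38 43 44
f 39 44 40
f 37 39 46
f 41 37 45
f 43 41 42
f 44 43 36



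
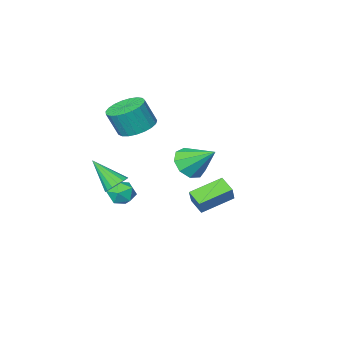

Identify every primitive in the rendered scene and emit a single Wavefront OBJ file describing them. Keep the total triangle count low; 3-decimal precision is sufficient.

v 1.996 -2.372 -3.036
v 2.748 -2.348 -3.185
v 1.872 -3.332 -3.815
v 2.624 -3.308 -3.964
v 2.377 -3.53 -3.273
v 2.454 -2.938 -2.791
v 2.166 -2.742 -4.209
v 2.243 -2.15 -3.727
v 2.853 -2.577 -3.91
v 2.984 -3.064 -3.332
v 1.636 -2.616 -3.668
v 1.767 -3.103 -3.09
v 3.66 -0.767 -1.681
v 3.887 -1.157 -2.149
v 4.28 -1.873 -0.459
v 4.123 -0.962 -2.092
v 4.253 -0.723 -1.942
v 4.248 -0.494 -1.732
v 4.107 -0.328 -1.509
v 3.864 -0.262 -1.327
v 3.575 -0.312 -1.225
v 3.304 -0.466 -1.227
v 3.116 -0.689 -1.334
v 3.052 -0.931 -1.52
v 3.127 -1.134 -1.742
v 3.325 -1.254 -1.951
v 3.599 -1.262 -2.098
v -0.792 -1.804 -4.377
v -2.441 -1.597 -3.768
v -0.835 -0.956 -4.781
v -2.483 -0.749 -4.171
v -0.417 -1.371 -3.509
v -2.065 -1.164 -2.899
v -0.459 -0.523 -3.912
v -2.108 -0.316 -3.303
v 1.928 -1.963 1.055
v 2.423 -1.14 1.032
v 2.906 -1.395 2.322
v 2.412 -2.217 2.345
v 2.074 -1.023 1.186
v 2.557 -1.278 2.476
v 1.7 -1.068 1.318
v 2.183 -1.323 2.607
v 1.365 -1.268 1.404
v 1.848 -1.522 2.693
v 1.128 -1.588 1.43
v 1.611 -1.842 2.719
v 1.029 -1.972 1.391
v 1.512 -2.227 2.68
v 1.086 -2.355 1.294
v 1.569 -2.61 2.583
v 1.288 -2.671 1.156
v 1.771 -2.925 2.445
v 1.601 -2.863 1
v 2.084 -3.118 2.289
v 1.971 -2.9 0.854
v 2.454 -3.155 2.144
v 2.333 -2.775 0.743
v 2.816 -3.03 2.032
v 2.626 -2.51 0.686
v 3.109 -2.764 1.975
v 2.798 -2.15 0.693
v 3.281 -2.404 1.982
v 2.819 -1.757 0.762
v 3.302 -2.012 2.051
v 2.687 -1.4 0.882
v 3.17 -1.655 2.171
v 1.388 1.755 0.234
v 1.875 1.391 0.897
v 0.832 2.965 1.306
v 2.21 1.811 0.597
v 2.16 2.205 0.127
v 1.75 2.389 -0.294
v 1.17 2.276 -0.467
v 0.692 1.919 -0.313
v 0.54 1.486 0.097
v 0.785 1.178 0.571
v 1.312 1.141 0.887
f 1 12 6
f 1 6 2
f 1 2 8
f 1 8 11
f 1 11 12
f 2 6 10
f 6 12 5
f 12 11 3
f 11 8 7
f 8 2 9
f 4 10 5
f 4 5 3
f 4 3 7
f 4 7 9
f 4 9 10
f 5 10 6
f 3 5 12
f 7 3 11
f 9 7 8
f 10 9 2
f 14 13 16
f 14 16 15
f 16 13 17
f 16 17 15
f 17 13 18
f 17 18 15
f 18 13 19
f 18 19 15
f 19 13 20
f 19 20 15
f 20 13 21
f 20 21 15
f 21 13 22
f 21 22 15
f 22 13 23
f 22 23 15
f 23 13 24
f 23 24 15
f 24 13 25
f 24 25 15
f 25 13 26
f 25 26 15
f 26 13 27
f 26 27 15
f 27 13 14
f 27 14 15
f 29 31 28
f 32 29 28
f 28 31 30
f 30 32 28
f 29 35 31
f 33 29 32
f 33 35 29
f 31 35 30
f 34 32 30
f 30 35 34
f 34 33 32
f 35 33 34
f 37 36 40
f 37 40 38
f 38 40 41
f 38 41 39
f 40 36 42
f 40 42 41
f 41 42 43
f 41 43 39
f 42 36 44
f 42 44 43
f 43 44 45
f 43 45 39
f 44 36 46
f 44 46 45
f 45 46 47
f 45 47 39
f 46 36 48
f 46 48 47
f 47 48 49
f 47 49 39
f 48 36 50
f 48 50 49
f 49 50 51
f 49 51 39
f 50 36 52
f 50 52 51
f 51 52 53
f 51 53 39
f 52 36 54
f 52 54 53
f 53 54 55
f 53 55 39
f 54 36 56
f 54 56 55
f 55 56 57
f 55 57 39
f 56 36 58
f 56 58 57
f 57 58 59
f 57 59 39
f 58 36 60
f 58 60 59
f 59 60 61
f 59 61 39
f 60 36 62
f 60 62 61
f 61 62 63
f 61 63 39
f 62 36 64
f 62 64 63
f 63 64 65
f 63 65 39
f 64 36 66
f 64 66 65
f 65 66 67
f 65 67 39
f 66 36 37
f 66 37 67
f 67 37 38
f 67 38 39
f 69 68 71
f 69 71 70
f 71 68 72
f 71 72 70
f 72 68 73
f 72 73 70
f 73 68 74
f 73 74 70
f 74 68 75
f 74 75 70
f 75 68 76
f 75 76 70
f 76 68 77
f 76 77 70
f 77 68 78
f 77 78 70
f 78 68 69
f 78 69 70



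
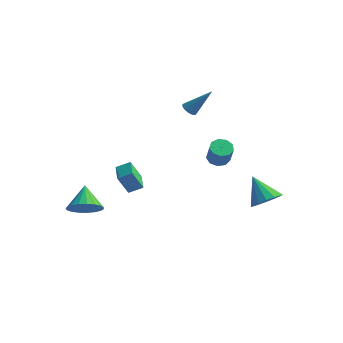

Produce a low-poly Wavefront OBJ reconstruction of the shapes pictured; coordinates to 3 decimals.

v -0.696 2.378 1.782
v -0.261 2.297 1.491
v 0.416 2.982 3.278
v -0.345 2.579 1.44
v -0.54 2.797 1.497
v -0.785 2.883 1.645
v -1.002 2.808 1.836
v -1.122 2.597 2.01
v -1.106 2.316 2.112
v -0.961 2.056 2.108
v -0.731 1.897 2.001
v -0.491 1.892 1.825
v -0.315 2.041 1.634
v 2.317 0.426 -0.179
v 2.895 0.219 -0.47
v 3.342 -0.214 0.728
v 2.763 -0.006 1.019
v 2.938 0.659 -0.327
v 3.385 0.226 0.871
v 2.691 0.991 -0.115
v 3.137 0.558 1.083
v 2.268 1.058 0.067
v 2.715 0.625 1.266
v 1.868 0.83 0.134
v 2.315 0.397 1.332
v 1.678 0.413 0.054
v 2.125 -0.02 1.252
v 1.787 0.002 -0.135
v 2.234 -0.43 1.063
v 2.143 -0.21 -0.344
v 2.59 -0.643 0.854
v 2.581 -0.125 -0.477
v 3.028 -0.558 0.721
v -2.026 -2.035 -3.162
v -2.448 -2.499 -1.865
v -2.779 -1.031 -3.047
v -3.201 -1.495 -1.75
v -1.339 -1.565 -2.77
v -1.761 -2.029 -1.473
v -2.092 -0.561 -2.655
v -2.514 -1.025 -1.358
v -3.332 -4.46 -3.508
v -2.833 -3.666 -4.001
v -4.028 -3.38 -2.472
v -3.21 -3.692 -4.227
v -3.608 -3.85 -4.329
v -3.959 -4.114 -4.289
v -4.201 -4.438 -4.114
v -4.294 -4.766 -3.834
v -4.219 -5.041 -3.498
v -3.992 -5.215 -3.163
v -3.651 -5.259 -2.888
v -3.254 -5.165 -2.72
v -2.871 -4.949 -2.688
v -2.568 -4.648 -2.798
v -2.397 -4.316 -3.031
v -2.388 -4.008 -3.346
v -2.542 -3.778 -3.689
v 4.225 2.676 -4.401
v 4.867 2.373 -3.697
v 2.995 3.184 -3.059
v 4.984 2.87 -3.778
v 4.897 3.316 -4.027
v 4.63 3.591 -4.375
v 4.255 3.62 -4.731
v 3.872 3.397 -4.998
v 3.584 2.98 -5.105
v 3.467 2.482 -5.023
v 3.554 2.037 -4.775
v 3.821 1.762 -4.426
v 4.196 1.733 -4.071
v 4.579 1.956 -3.804
f 2 1 4
f 2 4 3
f 4 1 5
f 4 5 3
f 5 1 6
f 5 6 3
f 6 1 7
f 6 7 3
f 7 1 8
f 7 8 3
f 8 1 9
f 8 9 3
f 9 1 10
f 9 10 3
f 10 1 11
f 10 11 3
f 11 1 12
f 11 12 3
f 12 1 13
f 12 13 3
f 13 1 2
f 13 2 3
f 15 14 18
f 15 18 16
f 16 18 19
f 16 19 17
f 18 14 20
f 18 20 19
f 19 20 21
f 19 21 17
f 20 14 22
f 20 22 21
f 21 22 23
f 21 23 17
f 22 14 24
f 22 24 23
f 23 24 25
f 23 25 17
f 24 14 26
f 24 26 25
f 25 26 27
f 25 27 17
f 26 14 28
f 26 28 27
f 27 28 29
f 27 29 17
f 28 14 30
f 28 30 29
f 29 30 31
f 29 31 17
f 30 14 32
f 30 32 31
f 31 32 33
f 31 33 17
f 32 14 15
f 32 15 33
f 33 15 16
f 33 16 17
f 35 37 34
f 38 35 34
f 34 37 36
f 36 38 34
f 35 41 37
f 39 35 38
f 39 41 35
f 37 41 36
f 40 38 36
f 36 41 40
f 40 39 38
f 41 39 40
f 43 42 45
f 43 45 44
f 45 42 46
f 45 46 44
f 46 42 47
f 46 47 44
f 47 42 48
f 47 48 44
f 48 42 49
f 48 49 44
f 49 42 50
f 49 50 44
f 50 42 51
f 50 51 44
f 51 42 52
f 51 52 44
f 52 42 53
f 52 53 44
f 53 42 54
f 53 54 44
f 54 42 55
f 54 55 44
f 55 42 56
f 55 56 44
f 56 42 57
f 56 57 44
f 57 42 58
f 57 58 44
f 58 42 43
f 58 43 44
f 60 59 62
f 60 62 61
f 62 59 63
f 62 63 61
f 63 59 64
f 63 64 61
f 64 59 65
f 64 65 61
f 65 59 66
f 65 66 61
f 66 59 67
f 66 67 61
f 67 59 68
f 67 68 61
f 68 59 69
f 68 69 61
f 69 59 70
f 69 70 61
f 70 59 71
f 70 71 61
f 71 59 72
f 71 72 61
f 72 59 60
f 72 60 61



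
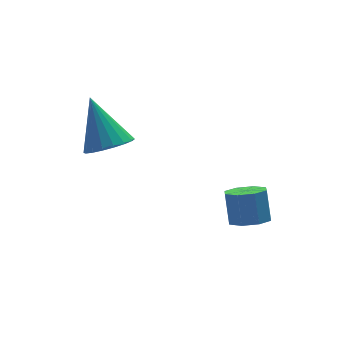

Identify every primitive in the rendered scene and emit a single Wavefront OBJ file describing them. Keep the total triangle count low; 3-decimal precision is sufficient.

v 1.717 -3.695 -3.908
v 2.365 -3.698 -3.966
v 2.45 -3.188 -3.029
v 1.803 -3.185 -2.972
v 2.158 -3.293 -4.167
v 2.243 -2.783 -3.23
v 1.693 -3.123 -4.217
v 1.778 -2.614 -3.28
v 1.242 -3.288 -4.086
v 1.328 -2.779 -3.149
v 1.07 -3.692 -3.851
v 1.155 -3.182 -2.914
v 1.277 -4.097 -3.65
v 1.362 -3.587 -2.713
v 1.742 -4.266 -3.6
v 1.827 -3.757 -2.663
v 2.192 -4.101 -3.731
v 2.278 -3.592 -2.794
v -1.593 -1.183 -1.379
v -0.949 -0.805 -1.568
v -1.767 -0.157 0.079
v -1.193 -0.623 -1.725
v -1.517 -0.552 -1.813
v -1.855 -0.605 -1.816
v -2.142 -0.773 -1.732
v -2.32 -1.022 -1.578
v -2.354 -1.303 -1.384
v -2.238 -1.56 -1.19
v -1.994 -1.742 -1.032
v -1.67 -1.813 -0.944
v -1.332 -1.76 -0.941
v -1.045 -1.592 -1.025
v -0.867 -1.343 -1.18
v -0.833 -1.062 -1.373
f 2 1 5
f 2 5 3
f 3 5 6
f 3 6 4
f 5 1 7
f 5 7 6
f 6 7 8
f 6 8 4
f 7 1 9
f 7 9 8
f 8 9 10
f 8 10 4
f 9 1 11
f 9 11 10
f 10 11 12
f 10 12 4
f 11 1 13
f 11 13 12
f 12 13 14
f 12 14 4
f 13 1 15
f 13 15 14
f 14 15 16
f 14 16 4
f 15 1 17
f 15 17 16
f 16 17 18
f 16 18 4
f 17 1 2
f 17 2 18
f 18 2 3
f 18 3 4
f 20 19 22
f 20 22 21
f 22 19 23
f 22 23 21
f 23 19 24
f 23 24 21
f 24 19 25
f 24 25 21
f 25 19 26
f 25 26 21
f 26 19 27
f 26 27 21
f 27 19 28
f 27 28 21
f 28 19 29
f 28 29 21
f 29 19 30
f 29 30 21
f 30 19 31
f 30 31 21
f 31 19 32
f 31 32 21
f 32 19 33
f 32 33 21
f 33 19 34
f 33 34 21
f 34 19 20
f 34 20 21



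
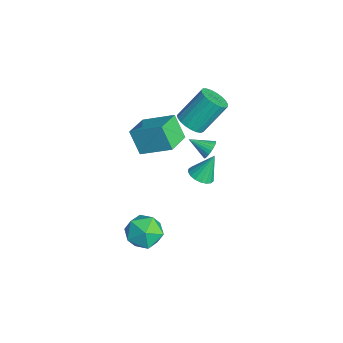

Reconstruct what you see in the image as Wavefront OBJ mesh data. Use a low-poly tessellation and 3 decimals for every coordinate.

v 0.128 1.522 2.454
v 0.694 1.13 2.841
v 0.519 2.365 4.352
v -0.048 2.758 3.966
v 0.867 1.356 2.676
v 0.692 2.591 4.188
v 0.912 1.61 2.473
v 0.737 2.845 3.985
v 0.822 1.849 2.267
v 0.647 3.085 3.779
v 0.612 2.032 2.094
v 0.436 3.267 3.605
v 0.317 2.127 1.982
v 0.142 3.362 3.494
v -0.01 2.117 1.952
v -0.185 3.352 3.464
v -0.313 2.004 2.009
v -0.488 3.24 3.521
v -0.54 1.808 2.143
v -0.715 3.044 3.655
v -0.652 1.563 2.331
v -0.827 2.798 3.842
v -0.629 1.31 2.54
v -0.804 2.546 4.051
v -0.475 1.095 2.734
v -0.65 2.33 4.246
v -0.217 0.953 2.88
v -0.392 2.188 4.391
v 0.101 0.909 2.952
v -0.075 2.145 4.464
v 0.423 0.972 2.938
v 0.248 2.207 4.45
v 0.552 -1.56 2.914
v 1.396 -0.196 3.775
v -0.556 -0.657 2.571
v 0.287 0.706 3.432
v 1.213 -1.206 1.708
v 2.056 0.157 2.569
v 0.104 -0.304 1.365
v 0.948 1.06 2.226
v 0.618 2.383 0.579
v 1.057 2.33 0.922
v 0.082 1.457 1.121
v 0.932 2.469 1.035
v 0.759 2.594 1.078
v 0.564 2.688 1.045
v 0.377 2.735 0.942
v 0.228 2.729 0.783
v 0.137 2.67 0.593
v 0.12 2.567 0.401
v 0.178 2.437 0.236
v 0.304 2.298 0.123
v 0.477 2.172 0.079
v 0.672 2.079 0.112
v 0.859 2.031 0.216
v 1.008 2.038 0.374
v 1.099 2.097 0.564
v 1.116 2.199 0.757
v -0.42 2.22 -2.505
v 0.286 2.299 -2.514
v -0.48 2.92 -1.135
v 0.184 2.563 -2.654
v -0.038 2.76 -2.764
v -0.335 2.849 -2.823
v -0.649 2.814 -2.819
v -0.918 2.661 -2.753
v -1.088 2.42 -2.637
v -1.125 2.14 -2.496
v -1.023 1.876 -2.356
v -0.801 1.68 -2.246
v -0.504 1.591 -2.187
v -0.19 1.626 -2.191
v 0.079 1.779 -2.257
v 0.249 2.019 -2.373
v 3.222 -0.879 -3.434
v 3.969 -1.497 -2.976
v 2.051 -1.443 -2.284
v 2.798 -2.061 -1.826
v 2.86 -0.993 -1.741
v 3.583 -0.645 -2.452
v 2.437 -2.295 -2.808
v 3.16 -1.947 -3.519
v 3.484 -2.372 -2.589
v 3.745 -1.568 -1.93
v 2.275 -1.372 -3.33
v 2.536 -0.568 -2.671
f 2 1 5
f 2 5 3
f 3 5 6
f 3 6 4
f 5 1 7
f 5 7 6
f 6 7 8
f 6 8 4
f 7 1 9
f 7 9 8
f 8 9 10
f 8 10 4
f 9 1 11
f 9 11 10
f 10 11 12
f 10 12 4
f 11 1 13
f 11 13 12
f 12 13 14
f 12 14 4
f 13 1 15
f 13 15 14
f 14 15 16
f 14 16 4
f 15 1 17
f 15 17 16
f 16 17 18
f 16 18 4
f 17 1 19
f 17 19 18
f 18 19 20
f 18 20 4
f 19 1 21
f 19 21 20
f 20 21 22
f 20 22 4
f 21 1 23
f 21 23 22
f 22 23 24
f 22 24 4
f 23 1 25
f 23 25 24
f 24 25 26
f 24 26 4
f 25 1 27
f 25 27 26
f 26 27 28
f 26 28 4
f 27 1 29
f 27 29 28
f 28 29 30
f 28 30 4
f 29 1 31
f 29 31 30
f 30 31 32
f 30 32 4
f 31 1 2
f 31 2 32
f 32 2 3
f 32 3 4
f 34 36 33
f 37 34 33
f 33 36 35
f 35 37 33
f 34 40 36
f 38 34 37
f 38 40 34
f 36 40 35
f 39 37 35
f 35 40 39
f 39 38 37
f 40 38 39
f 42 41 44
f 42 44 43
f 44 41 45
f 44 45 43
f 45 41 46
f 45 46 43
f 46 41 47
f 46 47 43
f 47 41 48
f 47 48 43
f 48 41 49
f 48 49 43
f 49 41 50
f 49 50 43
f 50 41 51
f 50 51 43
f 51 41 52
f 51 52 43
f 52 41 53
f 52 53 43
f 53 41 54
f 53 54 43
f 54 41 55
f 54 55 43
f 55 41 56
f 55 56 43
f 56 41 57
f 56 57 43
f 57 41 58
f 57 58 43
f 58 41 42
f 58 42 43
f 60 59 62
f 60 62 61
f 62 59 63
f 62 63 61
f 63 59 64
f 63 64 61
f 64 59 65
f 64 65 61
f 65 59 66
f 65 66 61
f 66 59 67
f 66 67 61
f 67 59 68
f 67 68 61
f 68 59 69
f 68 69 61
f 69 59 70
f 69 70 61
f 70 59 71
f 70 71 61
f 71 59 72
f 71 72 61
f 72 59 73
f 72 73 61
f 73 59 74
f 73 74 61
f 74 59 60
f 74 60 61
f 75 86 80
f 75 80 76
f 75 76 82
f 75 82 85
f 75 85 86
f 76 80 84
f 80 86 79
f 86 85 77
f 85 82 81
f 82 76 83
f 78 84 79
f 78 79 77
f 78 77 81
f 78 81 83
f 78 83 84
f 79 84 80
f 77 79 86
f 81 77 85
f 83 81 82
f 84 83 76



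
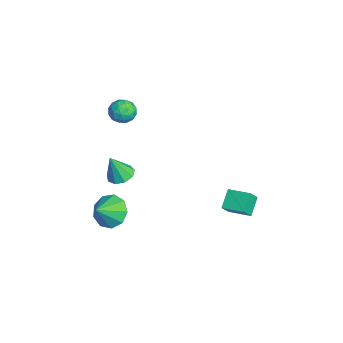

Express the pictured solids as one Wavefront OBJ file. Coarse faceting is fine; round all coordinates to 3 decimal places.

v 0.307 -3.534 -3.812
v 0.647 -4.11 -4.673
v 1.033 -4.366 -2.968
v 1.123 -3.553 -4.534
v 1.217 -2.988 -4.057
v 0.885 -2.678 -3.466
v 0.283 -2.768 -3.037
v -0.309 -3.217 -2.97
v -0.612 -3.815 -3.297
v -0.486 -4.281 -3.866
v 0.012 -4.397 -4.409
v -2.196 -2.259 3.177
v -1.548 -1.812 2.989
v -1.692 -3.268 2.511
v -1.044 -2.821 2.323
v -1.163 -3.06 3.087
v -1.475 -2.436 3.499
v -1.765 -2.644 2.001
v -2.077 -2.02 2.413
v -1.282 -2.049 2.262
v -0.91 -2.307 2.934
v -2.33 -2.773 2.566
v -1.958 -3.031 3.238
v -1.916 -1.947 3.142
v -1.324 -3.133 2.358
v -1.394 -3.274 2.808
v -1.013 -3.011 2.697
v -1.873 -2.314 3.441
v -1.492 -2.051 3.331
v -1.266 -2.785 3.389
v -1.748 -3.029 2.169
v -1.367 -2.766 2.059
v -2.227 -2.069 2.803
v -1.846 -1.806 2.692
v -1.974 -2.295 2.111
v -1.379 -1.824 2.604
v -1.083 -2.417 2.212
v -1.507 -2.313 2.023
v -1.69 -1.946 2.265
v -1.16 -1.975 2.999
v -0.864 -2.568 2.607
v -0.934 -2.709 3.056
v -1.117 -2.342 3.298
v -1.004 -2.115 2.571
v -2.376 -2.512 2.893
v -2.08 -3.105 2.501
v -2.123 -2.738 2.202
v -2.306 -2.371 2.444
v -2.157 -2.663 3.288
v -1.861 -3.256 2.896
v -1.55 -3.134 3.235
v -1.733 -2.767 3.477
v -2.236 -2.965 2.929
v -0.468 3.324 -3.859
v -0.014 2.855 -3.088
v 0.331 4.397 -3.676
v 0.784 3.928 -2.905
v 0.376 2.832 -4.655
v 0.829 2.363 -3.884
v 1.174 3.905 -4.472
v 1.628 3.436 -3.701
v 2.208 -3.155 0.797
v 2.86 -3.521 0.613
v 2.312 -3.705 2.263
v 2.969 -3.037 0.787
v 2.723 -2.607 0.966
v 2.235 -2.434 1.066
v 1.735 -2.597 1.039
v 1.457 -3.022 0.9
v 1.53 -3.509 0.712
v 1.92 -3.829 0.563
v 2.446 -3.835 0.525
f 2 1 4
f 2 4 3
f 4 1 5
f 4 5 3
f 5 1 6
f 5 6 3
f 6 1 7
f 6 7 3
f 7 1 8
f 7 8 3
f 8 1 9
f 8 9 3
f 9 1 10
f 9 10 3
f 10 1 11
f 10 11 3
f 11 1 2
f 11 2 3
f 12 49 28
f 49 23 52
f 28 52 17
f 49 52 28
f 12 28 24
f 28 17 29
f 24 29 13
f 28 29 24
f 12 24 33
f 24 13 34
f 33 34 19
f 24 34 33
f 12 33 45
f 33 19 48
f 45 48 22
f 33 48 45
f 12 45 49
f 45 22 53
f 49 53 23
f 45 53 49
f 13 29 40
f 29 17 43
f 40 43 21
f 29 43 40
f 17 52 30
f 52 23 51
f 30 51 16
f 52 51 30
f 23 53 50
f 53 22 46
f 50 46 14
f 53 46 50
f 22 48 47
f 48 19 35
f 47 35 18
f 48 35 47
f 19 34 39
f 34 13 36
f 39 36 20
f 34 36 39
f 15 41 27
f 41 21 42
f 27 42 16
f 41 42 27
f 15 27 25
f 27 16 26
f 25 26 14
f 27 26 25
f 15 25 32
f 25 14 31
f 32 31 18
f 25 31 32
f 15 32 37
f 32 18 38
f 37 38 20
f 32 38 37
f 15 37 41
f 37 20 44
f 41 44 21
f 37 44 41
f 16 42 30
f 42 21 43
f 30 43 17
f 42 43 30
f 14 26 50
f 26 16 51
f 50 51 23
f 26 51 50
f 18 31 47
f 31 14 46
f 47 46 22
f 31 46 47
f 20 38 39
f 38 18 35
f 39 35 19
f 38 35 39
f 21 44 40
f 44 20 36
f 40 36 13
f 44 36 40
f 55 57 54
f 58 55 54
f 54 57 56
f 56 58 54
f 55 61 57
f 59 55 58
f 59 61 55
f 57 61 56
f 60 58 56
f 56 61 60
f 60 59 58
f 61 59 60
f 63 62 65
f 63 65 64
f 65 62 66
f 65 66 64
f 66 62 67
f 66 67 64
f 67 62 68
f 67 68 64
f 68 62 69
f 68 69 64
f 69 62 70
f 69 70 64
f 70 62 71
f 70 71 64
f 71 62 72
f 71 72 64
f 72 62 63
f 72 63 64



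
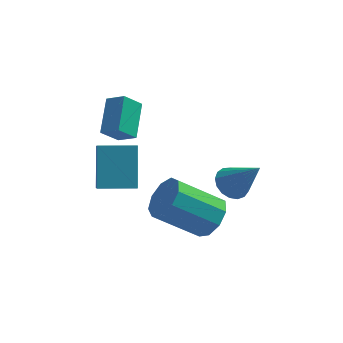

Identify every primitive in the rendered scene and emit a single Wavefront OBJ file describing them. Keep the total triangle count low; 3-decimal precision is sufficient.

v -3.677 1.484 -0.404
v -3.747 2.662 0.928
v -3.835 2.59 -1.39
v -3.904 3.768 -0.058
v -2.276 1.632 -0.462
v -2.345 2.81 0.87
v -2.433 2.738 -1.448
v -2.503 3.916 -0.116
v 0.29 1.101 -1.47
v 0.814 0.787 -0.837
v -0.806 0.584 0.403
v -1.33 0.899 -0.23
v 0.773 1.385 -0.792
v -0.846 1.183 0.448
v 0.507 1.851 -1.064
v -1.113 1.649 0.176
v 0.139 1.966 -1.526
v -1.481 1.764 -0.286
v -0.159 1.677 -1.962
v -1.779 1.474 -0.722
v -0.246 1.118 -2.168
v -1.866 0.915 -0.928
v -0.083 0.551 -2.047
v -1.703 0.348 -0.807
v 0.255 0.242 -1.656
v -1.365 0.039 -0.416
v 0.609 0.335 -1.178
v -1.011 0.132 0.062
v -3.031 2.914 1.05
v -3.619 2.568 1.739
v -2.917 4.227 1.808
v -3.506 3.881 2.496
v -2.374 2.619 1.464
v -2.963 2.273 2.152
v -2.261 3.932 2.221
v -2.849 3.586 2.91
v 0.96 3.985 -2.174
v 1.425 4.539 -2.271
v 1.94 3.415 -0.726
v 1.183 4.67 -2.056
v 0.89 4.644 -1.867
v 0.613 4.467 -1.75
v 0.415 4.18 -1.729
v 0.342 3.848 -1.81
v 0.411 3.548 -1.975
v 0.605 3.347 -2.185
v 0.881 3.294 -2.393
v 1.174 3.398 -2.551
v 1.419 3.637 -2.622
v 1.558 3.956 -2.591
v 1.561 4.282 -2.464
f 2 4 1
f 5 2 1
f 1 4 3
f 3 5 1
f 2 8 4
f 6 2 5
f 6 8 2
f 4 8 3
f 7 5 3
f 3 8 7
f 7 6 5
f 8 6 7
f 10 9 13
f 10 13 11
f 11 13 14
f 11 14 12
f 13 9 15
f 13 15 14
f 14 15 16
f 14 16 12
f 15 9 17
f 15 17 16
f 16 17 18
f 16 18 12
f 17 9 19
f 17 19 18
f 18 19 20
f 18 20 12
f 19 9 21
f 19 21 20
f 20 21 22
f 20 22 12
f 21 9 23
f 21 23 22
f 22 23 24
f 22 24 12
f 23 9 25
f 23 25 24
f 24 25 26
f 24 26 12
f 25 9 27
f 25 27 26
f 26 27 28
f 26 28 12
f 27 9 10
f 27 10 28
f 28 10 11
f 28 11 12
f 30 32 29
f 33 30 29
f 29 32 31
f 31 33 29
f 30 36 32
f 34 30 33
f 34 36 30
f 32 36 31
f 35 33 31
f 31 36 35
f 35 34 33
f 36 34 35
f 38 37 40
f 38 40 39
f 40 37 41
f 40 41 39
f 41 37 42
f 41 42 39
f 42 37 43
f 42 43 39
f 43 37 44
f 43 44 39
f 44 37 45
f 44 45 39
f 45 37 46
f 45 46 39
f 46 37 47
f 46 47 39
f 47 37 48
f 47 48 39
f 48 37 49
f 48 49 39
f 49 37 50
f 49 50 39
f 50 37 51
f 50 51 39
f 51 37 38
f 51 38 39



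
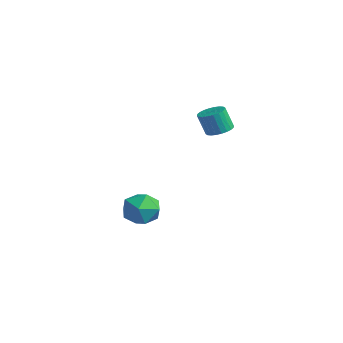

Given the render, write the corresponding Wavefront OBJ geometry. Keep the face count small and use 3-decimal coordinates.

v -1.035 1.103 3.389
v -0.432 1.325 3.577
v -0.661 1 4.699
v -1.265 0.777 4.511
v -0.578 1.54 3.609
v -0.807 1.214 4.731
v -0.793 1.688 3.608
v -1.022 1.362 4.73
v -1.046 1.747 3.574
v -1.275 1.421 4.695
v -1.296 1.708 3.511
v -1.525 1.382 4.633
v -1.507 1.576 3.43
v -1.736 1.251 4.552
v -1.647 1.373 3.343
v -1.876 1.048 4.464
v -1.693 1.129 3.263
v -1.922 0.803 4.384
v -1.639 0.88 3.201
v -1.868 0.555 4.323
v -1.493 0.666 3.169
v -1.722 0.34 4.291
v -1.278 0.518 3.17
v -1.507 0.192 4.292
v -1.025 0.459 3.205
v -1.254 0.133 4.326
v -0.775 0.498 3.267
v -1.004 0.172 4.389
v -0.564 0.629 3.348
v -0.793 0.304 4.47
v -0.424 0.832 3.436
v -0.653 0.507 4.557
v -0.378 1.077 3.516
v -0.607 0.751 4.637
v -4.071 -1.114 -2.327
v -3.055 -0.965 -2.555
v -3.645 -2.355 -1.245
v -2.629 -2.206 -1.473
v -3.16 -1.475 -0.936
v -3.424 -0.707 -1.605
v -3.276 -2.613 -2.195
v -3.54 -1.845 -2.864
v -2.564 -1.891 -2.474
v -2.493 -1.188 -1.696
v -4.207 -2.132 -2.104
v -4.136 -1.429 -1.326
f 2 1 5
f 2 5 3
f 3 5 6
f 3 6 4
f 5 1 7
f 5 7 6
f 6 7 8
f 6 8 4
f 7 1 9
f 7 9 8
f 8 9 10
f 8 10 4
f 9 1 11
f 9 11 10
f 10 11 12
f 10 12 4
f 11 1 13
f 11 13 12
f 12 13 14
f 12 14 4
f 13 1 15
f 13 15 14
f 14 15 16
f 14 16 4
f 15 1 17
f 15 17 16
f 16 17 18
f 16 18 4
f 17 1 19
f 17 19 18
f 18 19 20
f 18 20 4
f 19 1 21
f 19 21 20
f 20 21 22
f 20 22 4
f 21 1 23
f 21 23 22
f 22 23 24
f 22 24 4
f 23 1 25
f 23 25 24
f 24 25 26
f 24 26 4
f 25 1 27
f 25 27 26
f 26 27 28
f 26 28 4
f 27 1 29
f 27 29 28
f 28 29 30
f 28 30 4
f 29 1 31
f 29 31 30
f 30 31 32
f 30 32 4
f 31 1 33
f 31 33 32
f 32 33 34
f 32 34 4
f 33 1 2
f 33 2 34
f 34 2 3
f 34 3 4
f 35 46 40
f 35 40 36
f 35 36 42
f 35 42 45
f 35 45 46
f 36 40 44
f 40 46 39
f 46 45 37
f 45 42 41
f 42 36 43
f 38 44 39
f 38 39 37
f 38 37 41
f 38 41 43
f 38 43 44
f 39 44 40
f 37 39 46
f 41 37 45
f 43 41 42
f 44 43 36



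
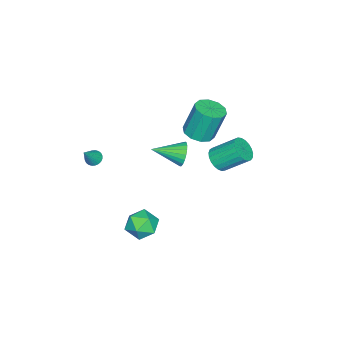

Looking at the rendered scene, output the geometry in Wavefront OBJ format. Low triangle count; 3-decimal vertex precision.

v -3.416 0.151 0.769
v -2.472 0.112 0.939
v -2.82 0.691 3.001
v -3.764 0.729 2.831
v -2.604 0.663 0.762
v -2.952 1.241 2.824
v -3.046 1.018 0.588
v -3.394 1.597 2.65
v -3.63 1.042 0.483
v -3.977 1.621 2.545
v -4.132 0.725 0.487
v -4.479 1.304 2.549
v -4.36 0.189 0.599
v -4.708 0.768 2.661
v -4.228 -0.361 0.776
v -4.576 0.217 2.838
v -3.786 -0.717 0.95
v -4.134 -0.138 3.012
v -3.203 -0.741 1.055
v -3.55 -0.162 3.117
v -2.701 -0.424 1.051
v -3.048 0.155 3.113
v 0.575 -1.15 -4.253
v 1.201 -0.452 -4.774
v 1.879 -1.508 -3.166
v 2.505 -0.81 -3.687
v 1.676 -0.457 -3.105
v 0.87 -0.235 -3.777
v 2.21 -1.725 -4.163
v 1.404 -1.503 -4.835
v 2.211 -0.807 -4.718
v 1.881 -0.023 -4.064
v 1.199 -1.937 -3.876
v 0.869 -1.153 -3.222
v 2.477 -3.399 1.778
v 2.803 -3.692 1.498
v 3.403 -3.481 2.942
v 2.871 -3.505 1.456
v 2.88 -3.303 1.464
v 2.827 -3.115 1.519
v 2.72 -2.97 1.614
v 2.577 -2.891 1.734
v 2.418 -2.889 1.86
v 2.269 -2.965 1.974
v 2.15 -3.107 2.058
v 2.082 -3.293 2.1
v 2.074 -3.496 2.092
v 2.127 -3.684 2.037
v 2.233 -3.828 1.942
v 2.376 -3.908 1.822
v 2.535 -3.909 1.696
v 2.685 -3.834 1.582
v -1.74 2.144 0.442
v -1.175 1.845 0.972
v -1.535 3.218 2.128
v -2.1 3.516 1.598
v -0.986 2.059 0.778
v -1.346 3.431 1.934
v -0.927 2.287 0.526
v -1.287 3.659 1.682
v -1.008 2.49 0.259
v -1.368 3.862 1.415
v -1.216 2.633 0.024
v -1.576 4.006 1.18
v -1.515 2.692 -0.139
v -1.875 4.065 1.017
v -1.852 2.656 -0.201
v -2.212 4.028 0.954
v -2.17 2.531 -0.152
v -2.531 3.904 1.003
v -2.414 2.34 -0.001
v -2.774 3.712 1.155
v -2.541 2.114 0.228
v -2.901 3.487 1.383
v -2.53 1.894 0.493
v -2.89 3.266 1.649
v -2.382 1.717 0.75
v -2.742 3.089 1.905
v -2.123 1.613 0.953
v -2.483 2.986 2.109
v -1.798 1.602 1.068
v -2.158 2.974 2.224
v -1.462 1.684 1.075
v -1.823 3.056 2.231
v 1.981 1.778 3.732
v 2.216 2.123 4.414
v 2.799 0.282 4.208
v 1.924 1.991 4.501
v 1.641 1.822 4.455
v 1.417 1.645 4.284
v 1.291 1.491 4.018
v 1.284 1.387 3.702
v 1.397 1.35 3.391
v 1.612 1.387 3.14
v 1.89 1.492 2.991
v 2.184 1.647 2.97
v 2.443 1.824 3.081
v 2.622 1.993 3.304
v 2.69 2.124 3.602
v 2.635 2.196 3.922
v 2.468 2.196 4.21
f 2 1 5
f 2 5 3
f 3 5 6
f 3 6 4
f 5 1 7
f 5 7 6
f 6 7 8
f 6 8 4
f 7 1 9
f 7 9 8
f 8 9 10
f 8 10 4
f 9 1 11
f 9 11 10
f 10 11 12
f 10 12 4
f 11 1 13
f 11 13 12
f 12 13 14
f 12 14 4
f 13 1 15
f 13 15 14
f 14 15 16
f 14 16 4
f 15 1 17
f 15 17 16
f 16 17 18
f 16 18 4
f 17 1 19
f 17 19 18
f 18 19 20
f 18 20 4
f 19 1 21
f 19 21 20
f 20 21 22
f 20 22 4
f 21 1 2
f 21 2 22
f 22 2 3
f 22 3 4
f 23 34 28
f 23 28 24
f 23 24 30
f 23 30 33
f 23 33 34
f 24 28 32
f 28 34 27
f 34 33 25
f 33 30 29
f 30 24 31
f 26 32 27
f 26 27 25
f 26 25 29
f 26 29 31
f 26 31 32
f 27 32 28
f 25 27 34
f 29 25 33
f 31 29 30
f 32 31 24
f 36 35 38
f 36 38 37
f 38 35 39
f 38 39 37
f 39 35 40
f 39 40 37
f 40 35 41
f 40 41 37
f 41 35 42
f 41 42 37
f 42 35 43
f 42 43 37
f 43 35 44
f 43 44 37
f 44 35 45
f 44 45 37
f 45 35 46
f 45 46 37
f 46 35 47
f 46 47 37
f 47 35 48
f 47 48 37
f 48 35 49
f 48 49 37
f 49 35 50
f 49 50 37
f 50 35 51
f 50 51 37
f 51 35 52
f 51 52 37
f 52 35 36
f 52 36 37
f 54 53 57
f 54 57 55
f 55 57 58
f 55 58 56
f 57 53 59
f 57 59 58
f 58 59 60
f 58 60 56
f 59 53 61
f 59 61 60
f 60 61 62
f 60 62 56
f 61 53 63
f 61 63 62
f 62 63 64
f 62 64 56
f 63 53 65
f 63 65 64
f 64 65 66
f 64 66 56
f 65 53 67
f 65 67 66
f 66 67 68
f 66 68 56
f 67 53 69
f 67 69 68
f 68 69 70
f 68 70 56
f 69 53 71
f 69 71 70
f 70 71 72
f 70 72 56
f 71 53 73
f 71 73 72
f 72 73 74
f 72 74 56
f 73 53 75
f 73 75 74
f 74 75 76
f 74 76 56
f 75 53 77
f 75 77 76
f 76 77 78
f 76 78 56
f 77 53 79
f 77 79 78
f 78 79 80
f 78 80 56
f 79 53 81
f 79 81 80
f 80 81 82
f 80 82 56
f 81 53 83
f 81 83 82
f 82 83 84
f 82 84 56
f 83 53 54
f 83 54 84
f 84 54 55
f 84 55 56
f 86 85 88
f 86 88 87
f 88 85 89
f 88 89 87
f 89 85 90
f 89 90 87
f 90 85 91
f 90 91 87
f 91 85 92
f 91 92 87
f 92 85 93
f 92 93 87
f 93 85 94
f 93 94 87
f 94 85 95
f 94 95 87
f 95 85 96
f 95 96 87
f 96 85 97
f 96 97 87
f 97 85 98
f 97 98 87
f 98 85 99
f 98 99 87
f 99 85 100
f 99 100 87
f 100 85 101
f 100 101 87
f 101 85 86
f 101 86 87

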